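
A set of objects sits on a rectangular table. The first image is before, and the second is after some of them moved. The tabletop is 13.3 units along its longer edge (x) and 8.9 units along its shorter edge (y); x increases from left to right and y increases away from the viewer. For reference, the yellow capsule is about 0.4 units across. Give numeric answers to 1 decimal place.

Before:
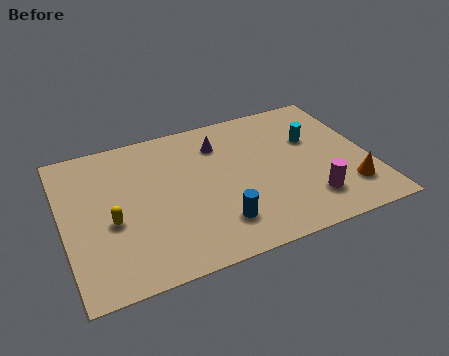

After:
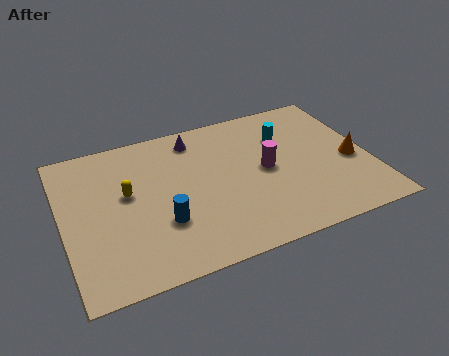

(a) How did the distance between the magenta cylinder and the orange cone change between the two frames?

+2.1

They were about 1.7 units apart before and 3.8 after — 2.1 units further apart.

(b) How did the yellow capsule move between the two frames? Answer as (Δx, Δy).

(0.8, 1.4)

From the two frames, the yellow capsule sits at roughly (2.0, 3.7) before and (2.8, 5.1) after.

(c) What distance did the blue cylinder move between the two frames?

2.5

From (6.4, 2.0) to (4.1, 2.9), the blue cylinder covered √(2.3² + 0.9²) ≈ 2.5 units.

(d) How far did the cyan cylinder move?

1.3

The cyan cylinder moved from about (11.0, 5.7) to (9.9, 6.3), a distance of √(1.1² + 0.6²) ≈ 1.3.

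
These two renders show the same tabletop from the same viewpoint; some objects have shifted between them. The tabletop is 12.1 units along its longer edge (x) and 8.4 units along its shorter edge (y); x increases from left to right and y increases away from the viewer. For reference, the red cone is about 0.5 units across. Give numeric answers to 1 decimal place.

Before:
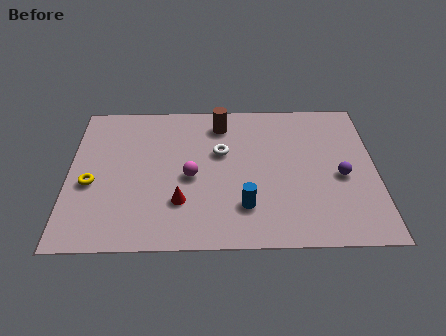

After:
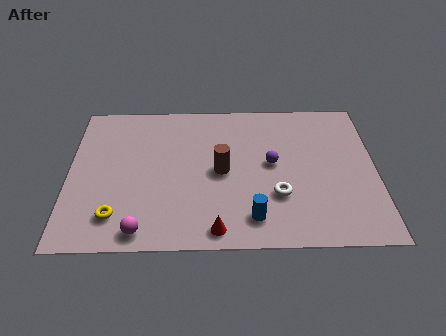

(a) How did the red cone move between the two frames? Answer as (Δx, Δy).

(1.4, -1.5)

The red cone was at about (4.4, 2.4) and moved to about (5.8, 0.9).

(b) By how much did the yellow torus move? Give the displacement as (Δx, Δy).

(1.0, -1.8)

From the two frames, the yellow torus sits at roughly (0.9, 3.5) before and (1.9, 1.7) after.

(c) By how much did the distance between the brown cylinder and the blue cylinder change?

-2.0

They were about 4.9 units apart before and 2.9 after — 2.0 units closer together.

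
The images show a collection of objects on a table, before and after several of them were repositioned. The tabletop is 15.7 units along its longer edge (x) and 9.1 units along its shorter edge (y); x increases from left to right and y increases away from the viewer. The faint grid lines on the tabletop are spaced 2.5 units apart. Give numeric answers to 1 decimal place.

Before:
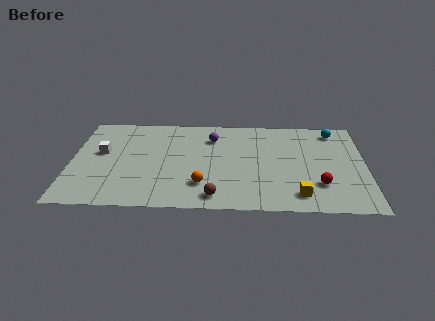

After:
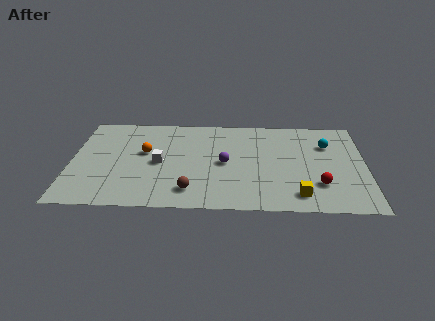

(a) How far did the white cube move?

3.2

From (1.6, 5.2) to (4.7, 4.3), the white cube covered √(3.1² + 0.9²) ≈ 3.2 units.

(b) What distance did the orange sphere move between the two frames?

4.3

The orange sphere moved from about (7.0, 2.3) to (3.9, 5.3), a distance of √(3.1² + 3.0²) ≈ 4.3.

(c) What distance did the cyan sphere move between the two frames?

1.5

From (14.1, 7.8) to (13.7, 6.4), the cyan sphere covered √(0.4² + 1.4²) ≈ 1.5 units.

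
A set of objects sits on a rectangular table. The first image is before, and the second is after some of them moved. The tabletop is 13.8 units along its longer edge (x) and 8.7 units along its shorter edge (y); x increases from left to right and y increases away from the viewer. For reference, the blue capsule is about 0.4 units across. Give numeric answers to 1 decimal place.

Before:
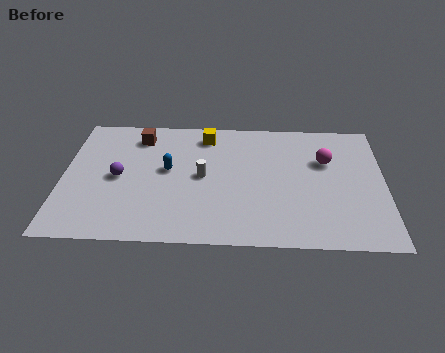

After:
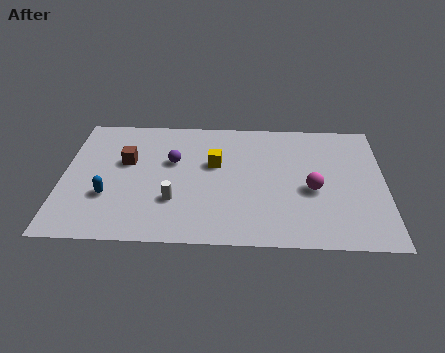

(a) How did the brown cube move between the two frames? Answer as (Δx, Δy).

(-0.5, -1.8)

From the two frames, the brown cube sits at roughly (3.2, 7.1) before and (2.7, 5.3) after.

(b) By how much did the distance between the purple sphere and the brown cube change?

-1.0

The distance was about 3.0 in the first image and 2.0 in the second, so they moved 1.0 units closer together.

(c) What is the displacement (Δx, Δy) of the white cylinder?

(-1.2, -1.7)

The white cylinder was at about (6.0, 4.4) and moved to about (4.8, 2.7).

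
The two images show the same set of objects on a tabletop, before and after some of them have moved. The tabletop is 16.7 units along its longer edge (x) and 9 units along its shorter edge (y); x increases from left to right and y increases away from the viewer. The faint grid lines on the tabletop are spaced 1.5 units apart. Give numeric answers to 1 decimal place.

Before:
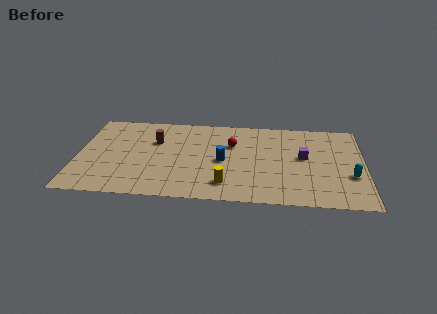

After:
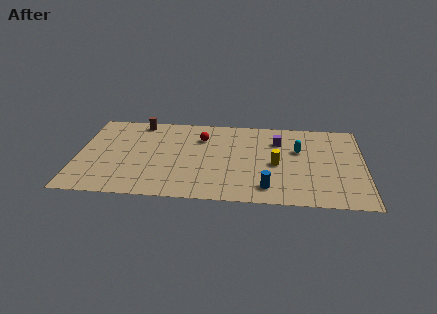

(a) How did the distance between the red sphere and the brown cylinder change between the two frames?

-0.5

They were about 4.5 units apart before and 4.0 after — 0.5 units closer together.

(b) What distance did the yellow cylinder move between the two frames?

3.7

The yellow cylinder moved from about (8.7, 1.8) to (11.6, 4.1), a distance of √(2.9² + 2.3²) ≈ 3.7.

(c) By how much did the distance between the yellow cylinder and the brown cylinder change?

+3.1

They were about 5.9 units apart before and 9.0 after — 3.1 units further apart.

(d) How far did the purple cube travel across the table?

2.2

The purple cube was near (13.2, 5.0) before and (11.7, 6.6) after, so it travelled √(1.5² + 1.6²) ≈ 2.2 units.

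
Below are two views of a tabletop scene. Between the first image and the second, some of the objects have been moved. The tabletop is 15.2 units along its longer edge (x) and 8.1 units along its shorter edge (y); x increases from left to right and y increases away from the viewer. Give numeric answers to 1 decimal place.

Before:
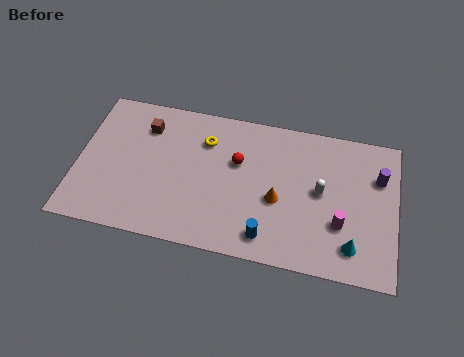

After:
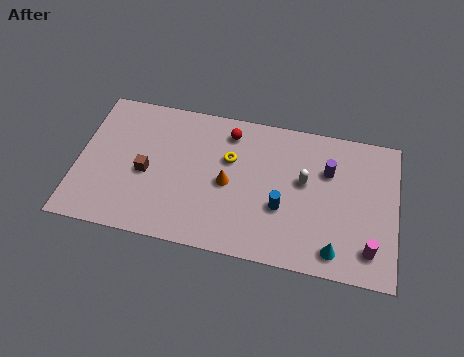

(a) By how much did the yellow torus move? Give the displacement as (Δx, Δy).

(1.2, -0.8)

The yellow torus was at about (6.0, 6.0) and moved to about (7.2, 5.2).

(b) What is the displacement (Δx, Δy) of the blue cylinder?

(0.6, 1.7)

The blue cylinder started near (9.2, 1.3) and ended near (9.8, 3.0).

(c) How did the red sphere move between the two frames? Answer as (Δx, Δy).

(-0.5, 1.6)

The red sphere started near (7.6, 5.1) and ended near (7.1, 6.7).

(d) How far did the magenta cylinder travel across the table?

1.8

The magenta cylinder was near (12.6, 2.7) before and (14.0, 1.6) after, so it travelled √(1.4² + 1.1²) ≈ 1.8 units.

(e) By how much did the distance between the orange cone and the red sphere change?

+0.3

The distance was about 2.6 in the first image and 2.9 in the second, so they moved 0.3 units further apart.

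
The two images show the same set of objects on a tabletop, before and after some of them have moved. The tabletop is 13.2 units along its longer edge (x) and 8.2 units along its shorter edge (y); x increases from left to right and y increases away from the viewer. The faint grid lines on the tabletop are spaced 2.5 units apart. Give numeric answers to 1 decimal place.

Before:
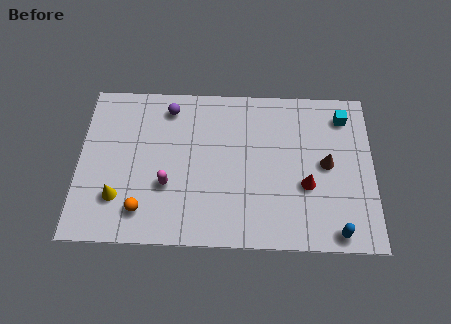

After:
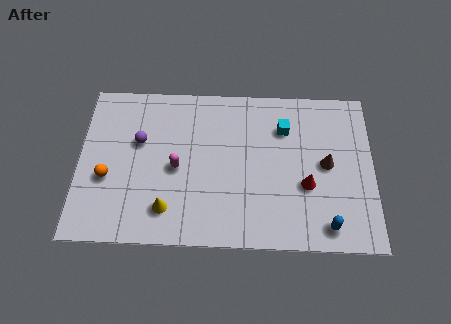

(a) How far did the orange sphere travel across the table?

2.3

The orange sphere was near (2.9, 1.6) before and (1.3, 3.2) after, so it travelled √(1.6² + 1.6²) ≈ 2.3 units.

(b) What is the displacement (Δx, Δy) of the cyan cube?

(-2.7, -0.7)

The cyan cube started near (11.9, 6.7) and ended near (9.2, 6.0).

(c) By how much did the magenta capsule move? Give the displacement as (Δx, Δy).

(0.4, 0.9)

The magenta capsule was at about (4.0, 2.9) and moved to about (4.4, 3.8).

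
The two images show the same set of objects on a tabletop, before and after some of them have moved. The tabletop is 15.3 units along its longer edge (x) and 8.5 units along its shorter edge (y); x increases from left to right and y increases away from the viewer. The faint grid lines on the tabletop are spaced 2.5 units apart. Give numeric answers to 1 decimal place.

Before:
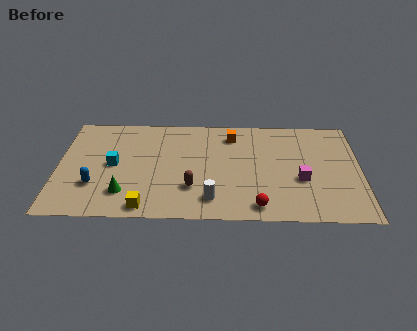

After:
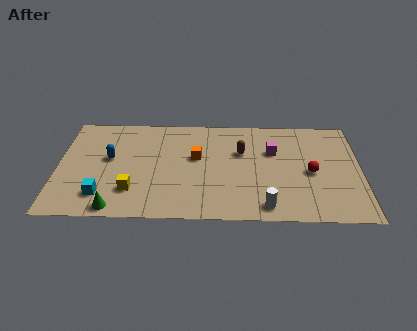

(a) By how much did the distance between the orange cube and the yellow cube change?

-3.1

They were about 7.4 units apart before and 4.3 after — 3.1 units closer together.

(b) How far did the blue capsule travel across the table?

2.3

From (1.9, 2.6) to (2.6, 4.8), the blue capsule covered √(0.7² + 2.2²) ≈ 2.3 units.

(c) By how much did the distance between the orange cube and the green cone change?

-1.5

Before: roughly 7.3 units apart; after: 5.8. That's 1.5 units closer together.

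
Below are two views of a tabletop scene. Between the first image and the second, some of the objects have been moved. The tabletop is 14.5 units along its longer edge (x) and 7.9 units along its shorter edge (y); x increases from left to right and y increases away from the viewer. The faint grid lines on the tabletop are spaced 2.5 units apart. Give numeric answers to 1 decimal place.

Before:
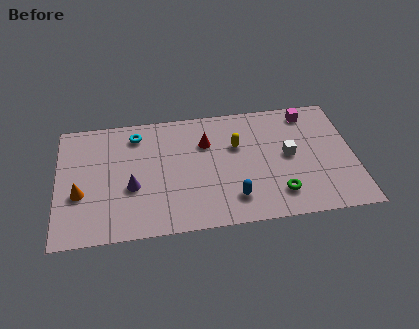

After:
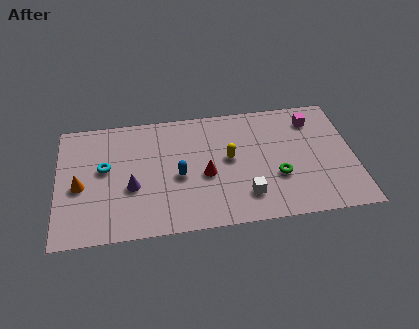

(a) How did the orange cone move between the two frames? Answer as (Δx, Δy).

(0.0, 0.5)

The orange cone was at about (1.1, 3.0) and moved to about (1.1, 3.5).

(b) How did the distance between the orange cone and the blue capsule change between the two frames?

-2.7

The distance was about 7.5 in the first image and 4.8 in the second, so they moved 2.7 units closer together.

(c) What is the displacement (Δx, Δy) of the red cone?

(-0.1, -2.1)

The red cone started near (7.3, 5.5) and ended near (7.2, 3.4).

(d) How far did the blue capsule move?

3.2

The blue capsule moved from about (8.5, 1.7) to (5.9, 3.5), a distance of √(2.6² + 1.8²) ≈ 3.2.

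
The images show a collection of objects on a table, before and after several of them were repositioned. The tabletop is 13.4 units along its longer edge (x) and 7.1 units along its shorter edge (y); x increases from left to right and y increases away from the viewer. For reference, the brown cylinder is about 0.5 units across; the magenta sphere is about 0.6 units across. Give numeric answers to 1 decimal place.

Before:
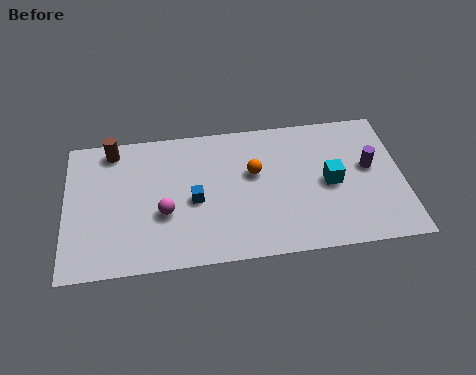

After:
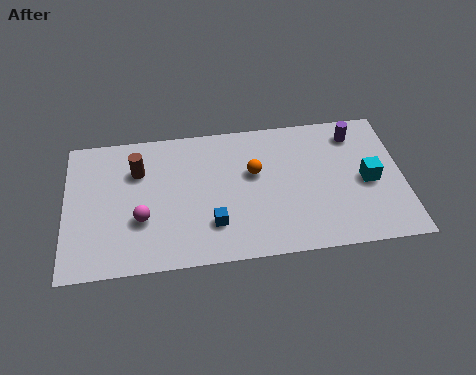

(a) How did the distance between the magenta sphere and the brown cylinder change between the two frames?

-1.5

Before: roughly 4.0 units apart; after: 2.5. That's 1.5 units closer together.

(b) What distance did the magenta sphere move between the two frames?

0.9

The magenta sphere moved from about (3.9, 2.7) to (3.0, 2.5), a distance of √(0.9² + 0.2²) ≈ 0.9.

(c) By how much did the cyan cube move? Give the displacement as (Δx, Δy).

(1.5, -0.1)

The cyan cube started near (10.5, 3.4) and ended near (12.0, 3.3).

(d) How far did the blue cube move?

1.5

The blue cube moved from about (5.1, 3.2) to (5.8, 1.9), a distance of √(0.7² + 1.3²) ≈ 1.5.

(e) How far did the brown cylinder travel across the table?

1.6

The brown cylinder moved from about (1.9, 6.2) to (2.9, 5.0), a distance of √(1.0² + 1.2²) ≈ 1.6.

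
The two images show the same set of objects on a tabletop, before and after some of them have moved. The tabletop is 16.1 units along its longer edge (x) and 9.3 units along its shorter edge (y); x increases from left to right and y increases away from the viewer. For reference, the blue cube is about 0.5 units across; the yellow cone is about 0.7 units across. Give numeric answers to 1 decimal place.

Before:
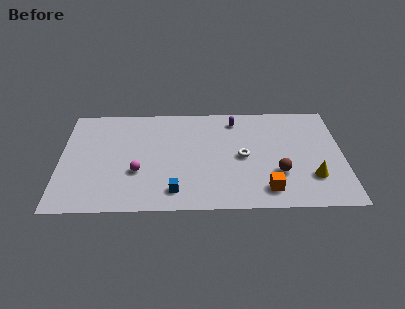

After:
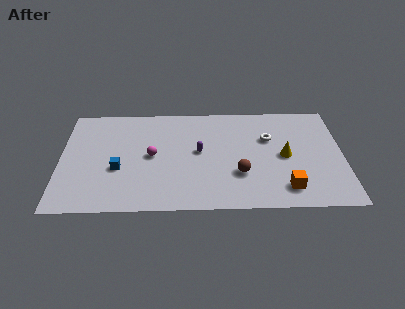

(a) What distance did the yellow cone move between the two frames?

2.4

The yellow cone was near (14.3, 2.6) before and (12.8, 4.5) after, so it travelled √(1.5² + 1.9²) ≈ 2.4 units.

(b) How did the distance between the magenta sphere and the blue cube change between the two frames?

-0.5

Before: roughly 2.7 units apart; after: 2.2. That's 0.5 units closer together.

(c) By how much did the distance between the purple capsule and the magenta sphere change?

-4.5

Before: roughly 7.2 units apart; after: 2.7. That's 4.5 units closer together.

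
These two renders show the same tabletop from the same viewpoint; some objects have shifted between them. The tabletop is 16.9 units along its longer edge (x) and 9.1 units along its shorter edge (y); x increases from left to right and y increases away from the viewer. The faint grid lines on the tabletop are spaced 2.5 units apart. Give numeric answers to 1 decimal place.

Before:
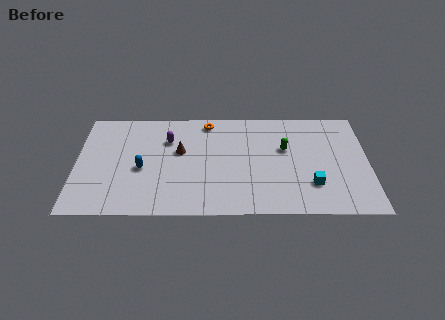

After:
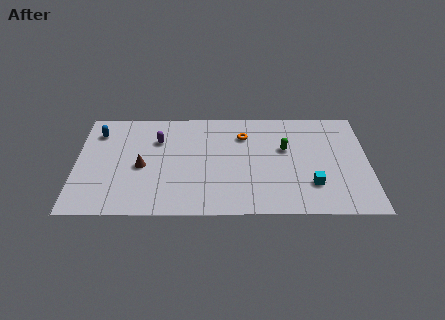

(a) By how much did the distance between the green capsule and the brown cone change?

+2.3

They were about 6.1 units apart before and 8.4 after — 2.3 units further apart.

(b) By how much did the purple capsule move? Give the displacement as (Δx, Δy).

(-0.6, 0.0)

The purple capsule started near (5.3, 6.4) and ended near (4.7, 6.4).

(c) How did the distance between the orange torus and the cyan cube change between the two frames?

-2.3

Before: roughly 8.1 units apart; after: 5.8. That's 2.3 units closer together.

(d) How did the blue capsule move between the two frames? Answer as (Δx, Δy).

(-2.6, 3.2)

The blue capsule was at about (3.8, 3.9) and moved to about (1.2, 7.1).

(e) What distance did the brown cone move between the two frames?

2.6

The brown cone was near (6.0, 5.4) before and (3.8, 4.1) after, so it travelled √(2.2² + 1.3²) ≈ 2.6 units.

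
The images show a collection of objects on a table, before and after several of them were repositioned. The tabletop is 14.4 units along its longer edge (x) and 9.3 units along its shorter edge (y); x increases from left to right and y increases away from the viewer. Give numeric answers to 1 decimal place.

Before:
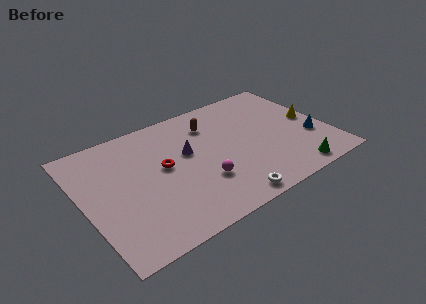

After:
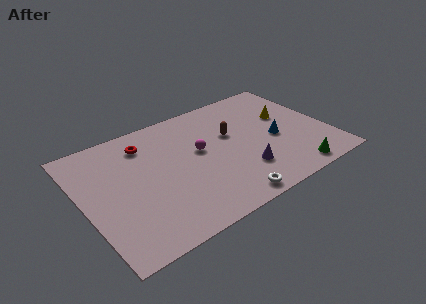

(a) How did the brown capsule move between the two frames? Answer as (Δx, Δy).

(1.0, -1.4)

The brown capsule was at about (7.9, 7.1) and moved to about (8.9, 5.7).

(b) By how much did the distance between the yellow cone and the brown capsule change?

-2.8

They were about 6.2 units apart before and 3.4 after — 2.8 units closer together.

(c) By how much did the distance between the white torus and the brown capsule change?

-1.3

The distance was about 6.2 in the first image and 4.9 in the second, so they moved 1.3 units closer together.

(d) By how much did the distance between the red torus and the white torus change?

+2.3

The distance was about 5.2 in the first image and 7.5 in the second, so they moved 2.3 units further apart.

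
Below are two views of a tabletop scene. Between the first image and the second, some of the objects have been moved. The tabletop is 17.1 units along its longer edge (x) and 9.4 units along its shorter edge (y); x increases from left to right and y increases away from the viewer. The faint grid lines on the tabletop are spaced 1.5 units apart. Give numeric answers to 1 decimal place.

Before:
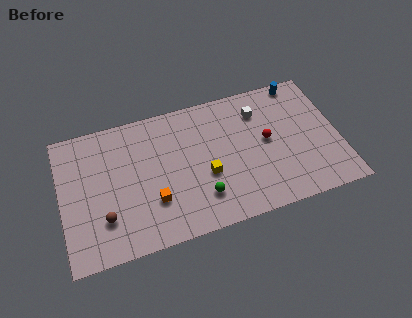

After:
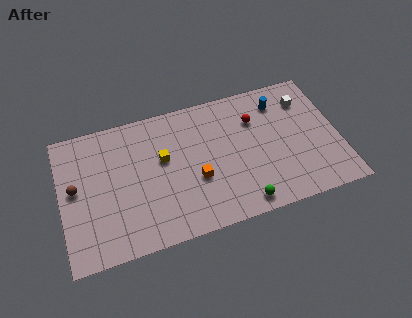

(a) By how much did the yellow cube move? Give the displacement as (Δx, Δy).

(-2.5, 1.9)

The yellow cube started near (8.8, 3.7) and ended near (6.3, 5.6).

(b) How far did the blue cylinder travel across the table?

1.8

From (15.1, 8.6) to (13.7, 7.5), the blue cylinder covered √(1.4² + 1.1²) ≈ 1.8 units.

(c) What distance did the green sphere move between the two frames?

2.7

From (8.4, 2.3) to (10.8, 1.1), the green sphere covered √(2.4² + 1.2²) ≈ 2.7 units.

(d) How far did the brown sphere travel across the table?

3.0

From (2.5, 2.6) to (0.9, 5.1), the brown sphere covered √(1.6² + 2.5²) ≈ 3.0 units.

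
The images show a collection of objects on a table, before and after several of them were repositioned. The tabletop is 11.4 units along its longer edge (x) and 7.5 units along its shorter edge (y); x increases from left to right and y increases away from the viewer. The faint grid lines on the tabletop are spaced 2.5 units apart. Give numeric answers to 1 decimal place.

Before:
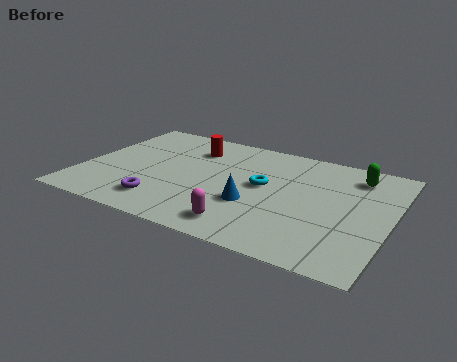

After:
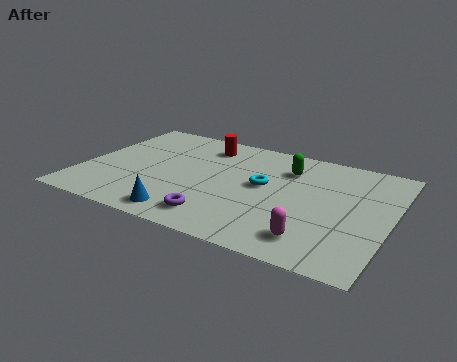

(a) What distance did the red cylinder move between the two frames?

0.6

The red cylinder moved from about (3.8, 5.7) to (4.2, 6.1), a distance of √(0.4² + 0.4²) ≈ 0.6.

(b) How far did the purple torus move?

2.1

The purple torus moved from about (3.3, 1.5) to (5.4, 1.3), a distance of √(2.1² + 0.2²) ≈ 2.1.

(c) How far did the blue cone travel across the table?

2.9

The blue cone moved from about (6.5, 2.7) to (4.2, 1.0), a distance of √(2.3² + 1.7²) ≈ 2.9.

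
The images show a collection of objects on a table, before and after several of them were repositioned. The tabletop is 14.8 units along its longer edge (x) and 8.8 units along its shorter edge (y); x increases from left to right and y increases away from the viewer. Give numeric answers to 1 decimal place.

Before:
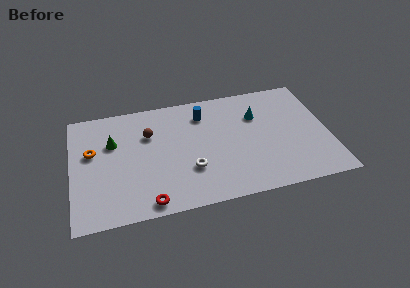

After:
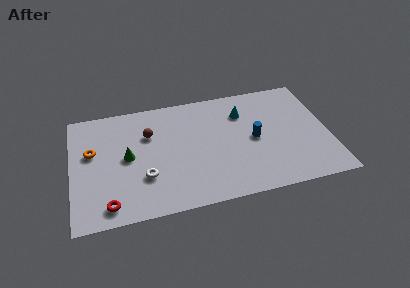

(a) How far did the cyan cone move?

0.9

The cyan cone moved from about (10.8, 6.1) to (10.0, 6.5), a distance of √(0.8² + 0.4²) ≈ 0.9.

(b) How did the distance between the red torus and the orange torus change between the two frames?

-1.1

They were about 5.3 units apart before and 4.2 after — 1.1 units closer together.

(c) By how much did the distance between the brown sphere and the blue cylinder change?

+2.9

The distance was about 3.3 in the first image and 6.2 in the second, so they moved 2.9 units further apart.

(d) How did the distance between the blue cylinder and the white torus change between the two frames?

+2.4

Before: roughly 4.2 units apart; after: 6.6. That's 2.4 units further apart.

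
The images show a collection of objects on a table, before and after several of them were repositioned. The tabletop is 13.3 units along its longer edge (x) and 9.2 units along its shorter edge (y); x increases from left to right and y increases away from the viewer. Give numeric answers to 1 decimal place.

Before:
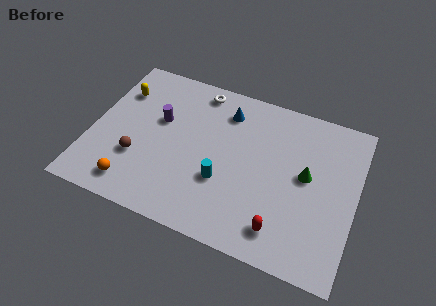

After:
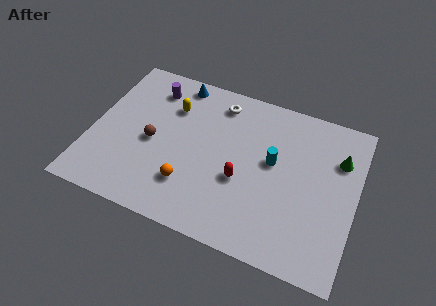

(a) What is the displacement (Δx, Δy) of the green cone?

(1.5, 1.5)

The green cone started near (10.8, 5.0) and ended near (12.3, 6.5).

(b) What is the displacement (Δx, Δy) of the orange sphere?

(2.7, 1.0)

The orange sphere started near (2.5, 1.4) and ended near (5.2, 2.4).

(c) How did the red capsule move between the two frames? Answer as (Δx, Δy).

(-2.2, 2.0)

The red capsule started near (9.9, 1.6) and ended near (7.7, 3.6).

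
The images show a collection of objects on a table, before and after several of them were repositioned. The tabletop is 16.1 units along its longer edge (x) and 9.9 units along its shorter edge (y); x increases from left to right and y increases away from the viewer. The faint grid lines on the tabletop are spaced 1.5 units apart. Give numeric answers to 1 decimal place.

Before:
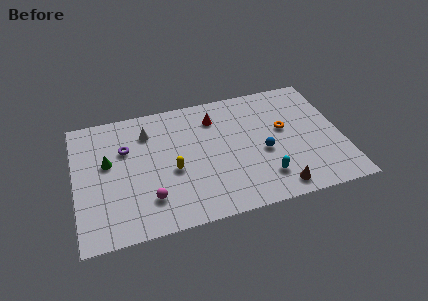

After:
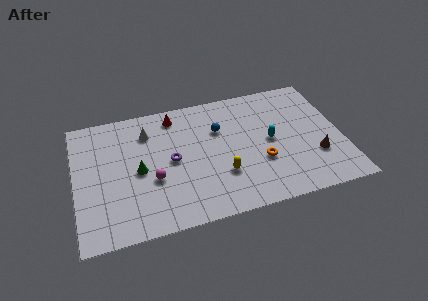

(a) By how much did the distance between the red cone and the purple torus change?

-2.1

The distance was about 5.6 in the first image and 3.5 in the second, so they moved 2.1 units closer together.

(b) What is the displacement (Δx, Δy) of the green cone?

(1.8, -1.1)

From the two frames, the green cone sits at roughly (2.0, 5.8) before and (3.8, 4.7) after.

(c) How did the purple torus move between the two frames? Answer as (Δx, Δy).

(2.7, -1.6)

The purple torus started near (3.1, 6.6) and ended near (5.8, 5.0).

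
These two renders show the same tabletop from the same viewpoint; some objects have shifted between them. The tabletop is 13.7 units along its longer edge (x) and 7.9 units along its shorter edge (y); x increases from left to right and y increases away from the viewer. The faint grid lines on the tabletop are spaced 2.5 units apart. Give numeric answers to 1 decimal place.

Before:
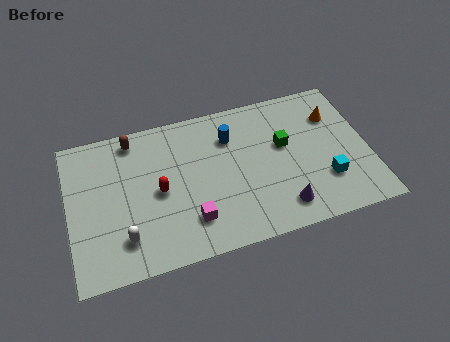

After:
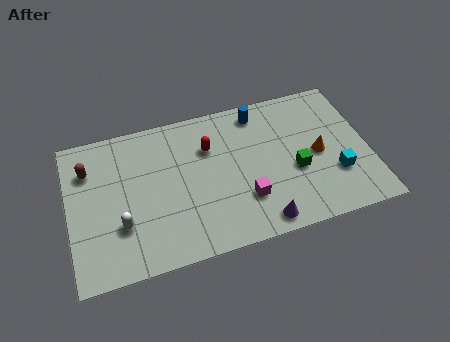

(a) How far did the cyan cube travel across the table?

0.5

The cyan cube moved from about (11.6, 2.3) to (12.1, 2.5), a distance of √(0.5² + 0.2²) ≈ 0.5.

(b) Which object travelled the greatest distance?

the red capsule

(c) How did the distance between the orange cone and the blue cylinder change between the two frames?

-0.9

The distance was about 4.8 in the first image and 3.9 in the second, so they moved 0.9 units closer together.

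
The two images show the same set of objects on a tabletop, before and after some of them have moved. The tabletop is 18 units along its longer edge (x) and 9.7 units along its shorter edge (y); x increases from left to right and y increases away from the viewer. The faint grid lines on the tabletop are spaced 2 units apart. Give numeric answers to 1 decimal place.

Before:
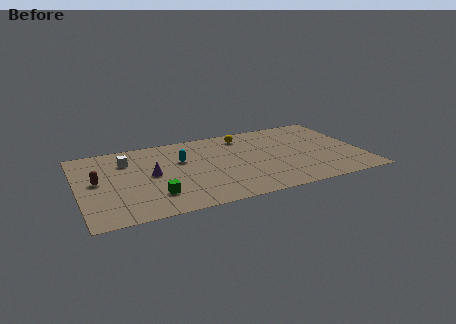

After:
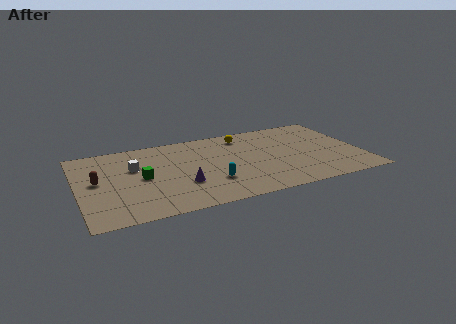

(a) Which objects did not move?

the brown capsule and the yellow sphere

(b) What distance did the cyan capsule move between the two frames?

3.7

The cyan capsule moved from about (6.6, 6.2) to (8.2, 2.9), a distance of √(1.6² + 3.3²) ≈ 3.7.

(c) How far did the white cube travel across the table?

1.1

From (3.2, 7.2) to (3.6, 6.2), the white cube covered √(0.4² + 1.0²) ≈ 1.1 units.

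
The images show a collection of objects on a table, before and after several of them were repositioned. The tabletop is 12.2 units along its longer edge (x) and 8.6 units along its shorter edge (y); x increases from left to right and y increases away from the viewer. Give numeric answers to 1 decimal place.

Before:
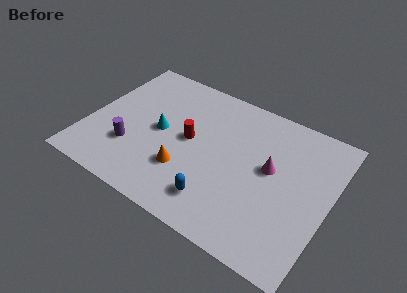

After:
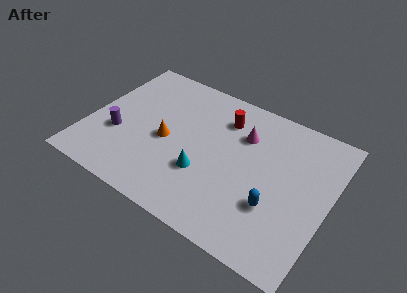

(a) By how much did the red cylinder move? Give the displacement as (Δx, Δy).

(1.4, 2.1)

The red cylinder was at about (5.1, 4.5) and moved to about (6.5, 6.6).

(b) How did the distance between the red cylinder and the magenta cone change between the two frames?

-2.9

The distance was about 4.1 in the first image and 1.2 in the second, so they moved 2.9 units closer together.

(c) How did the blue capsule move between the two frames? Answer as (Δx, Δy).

(2.7, 1.1)

From the two frames, the blue capsule sits at roughly (7.0, 1.7) before and (9.7, 2.8) after.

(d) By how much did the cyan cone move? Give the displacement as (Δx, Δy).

(2.5, -1.4)

The cyan cone started near (3.6, 4.3) and ended near (6.1, 2.9).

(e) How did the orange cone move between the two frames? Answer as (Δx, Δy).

(-1.2, 1.3)

The orange cone started near (5.2, 2.6) and ended near (4.0, 3.9).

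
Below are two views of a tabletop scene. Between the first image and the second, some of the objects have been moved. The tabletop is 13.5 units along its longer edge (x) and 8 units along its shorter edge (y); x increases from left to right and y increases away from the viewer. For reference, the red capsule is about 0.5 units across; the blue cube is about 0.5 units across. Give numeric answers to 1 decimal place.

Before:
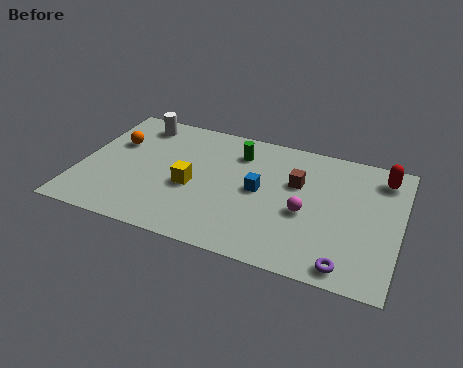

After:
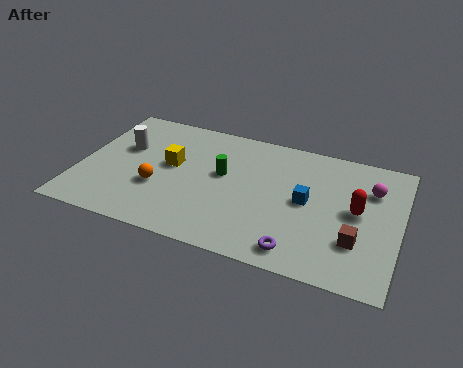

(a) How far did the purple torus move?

2.0

From (11.5, 0.9) to (9.5, 1.1), the purple torus covered √(2.0² + 0.2²) ≈ 2.0 units.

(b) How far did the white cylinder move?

1.8

The white cylinder was near (2.1, 6.8) before and (1.7, 5.0) after, so it travelled √(0.4² + 1.8²) ≈ 1.8 units.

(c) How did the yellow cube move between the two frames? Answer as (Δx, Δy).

(-1.0, 1.1)

From the two frames, the yellow cube sits at roughly (4.8, 3.4) before and (3.8, 4.5) after.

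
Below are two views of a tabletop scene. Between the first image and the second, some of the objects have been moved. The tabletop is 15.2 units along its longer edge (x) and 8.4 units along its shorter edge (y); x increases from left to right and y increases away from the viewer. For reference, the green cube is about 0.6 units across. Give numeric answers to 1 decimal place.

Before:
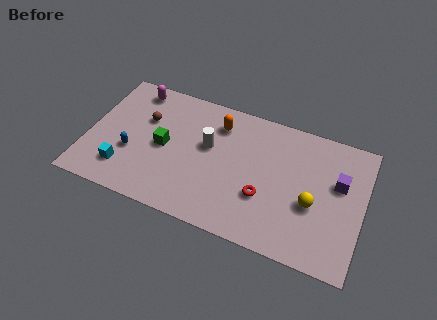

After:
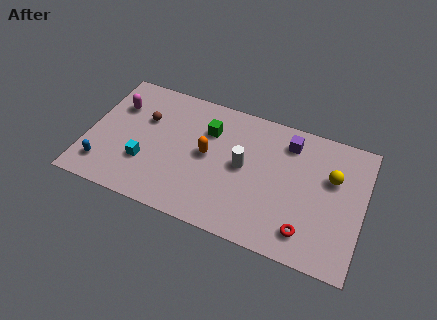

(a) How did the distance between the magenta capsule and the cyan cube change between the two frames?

-1.7

The distance was about 5.4 in the first image and 3.7 in the second, so they moved 1.7 units closer together.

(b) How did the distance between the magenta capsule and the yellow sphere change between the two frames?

+1.0

The distance was about 11.0 in the first image and 12.0 in the second, so they moved 1.0 units further apart.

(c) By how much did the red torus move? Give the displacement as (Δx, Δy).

(2.4, -1.3)

The red torus started near (9.9, 2.9) and ended near (12.3, 1.6).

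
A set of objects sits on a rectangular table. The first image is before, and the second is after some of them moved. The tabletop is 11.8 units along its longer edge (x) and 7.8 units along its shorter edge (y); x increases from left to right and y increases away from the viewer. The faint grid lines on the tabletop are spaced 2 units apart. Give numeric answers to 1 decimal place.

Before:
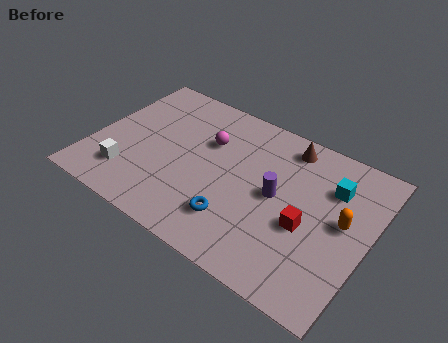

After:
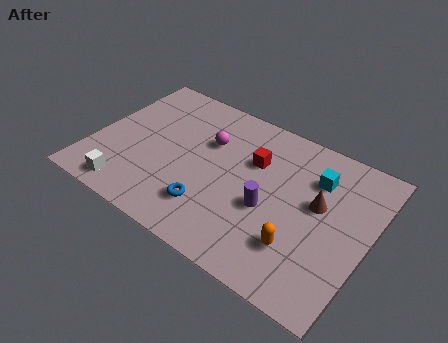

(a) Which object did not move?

the magenta sphere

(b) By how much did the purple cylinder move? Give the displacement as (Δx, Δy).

(-0.2, -0.8)

From the two frames, the purple cylinder sits at roughly (7.9, 4.0) before and (7.7, 3.2) after.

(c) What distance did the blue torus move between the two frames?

1.1

The blue torus moved from about (6.5, 1.9) to (5.4, 1.9), a distance of √(1.1² + 0.0²) ≈ 1.1.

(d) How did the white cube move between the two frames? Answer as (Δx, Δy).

(0.2, -0.8)

The white cube was at about (1.8, 1.8) and moved to about (2.0, 1.0).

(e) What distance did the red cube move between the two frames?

3.3

The red cube was near (9.3, 3.2) before and (6.7, 5.2) after, so it travelled √(2.6² + 2.0²) ≈ 3.3 units.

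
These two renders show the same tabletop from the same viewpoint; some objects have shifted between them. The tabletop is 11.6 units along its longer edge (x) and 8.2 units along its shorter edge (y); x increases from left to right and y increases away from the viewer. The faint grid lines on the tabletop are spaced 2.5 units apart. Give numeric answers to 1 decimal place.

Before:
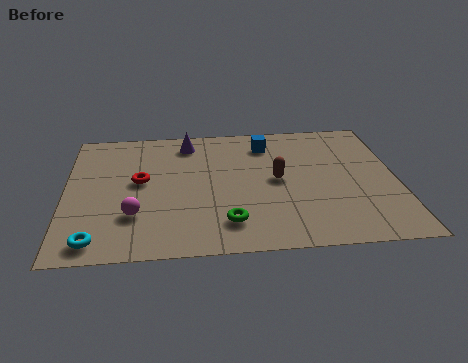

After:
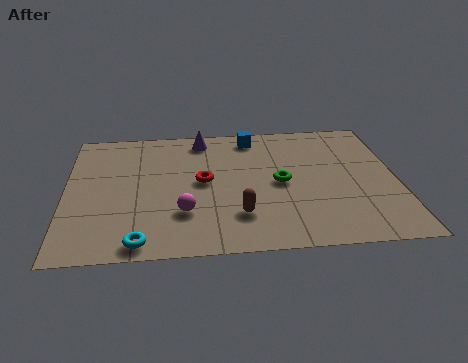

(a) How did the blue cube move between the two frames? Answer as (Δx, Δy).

(-0.5, 0.5)

From the two frames, the blue cube sits at roughly (7.1, 6.6) before and (6.6, 7.1) after.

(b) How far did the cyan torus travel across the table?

1.5

From (1.1, 1.0) to (2.6, 0.8), the cyan torus covered √(1.5² + 0.2²) ≈ 1.5 units.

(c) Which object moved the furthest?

the green torus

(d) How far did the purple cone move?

0.5

The purple cone was near (4.3, 6.9) before and (4.8, 7.1) after, so it travelled √(0.5² + 0.2²) ≈ 0.5 units.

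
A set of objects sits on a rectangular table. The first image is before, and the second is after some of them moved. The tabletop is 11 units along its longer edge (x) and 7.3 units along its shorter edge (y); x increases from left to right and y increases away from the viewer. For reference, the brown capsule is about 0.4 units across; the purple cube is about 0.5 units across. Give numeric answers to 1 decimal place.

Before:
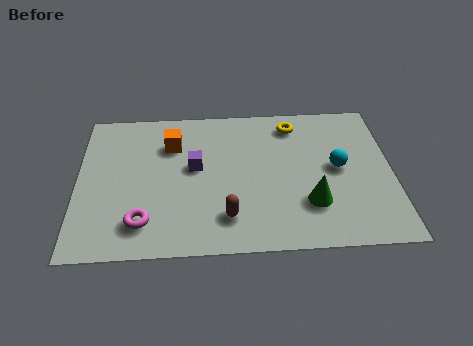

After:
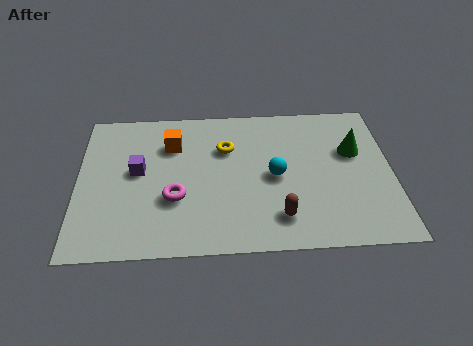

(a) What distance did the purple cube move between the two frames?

2.0

The purple cube moved from about (4.1, 4.1) to (2.1, 4.0), a distance of √(2.0² + 0.1²) ≈ 2.0.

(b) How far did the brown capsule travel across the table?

1.8

From (5.2, 1.6) to (7.0, 1.5), the brown capsule covered √(1.8² + 0.1²) ≈ 1.8 units.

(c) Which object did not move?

the orange cube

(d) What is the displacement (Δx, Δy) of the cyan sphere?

(-2.2, -0.3)

The cyan sphere started near (9.1, 3.8) and ended near (6.9, 3.5).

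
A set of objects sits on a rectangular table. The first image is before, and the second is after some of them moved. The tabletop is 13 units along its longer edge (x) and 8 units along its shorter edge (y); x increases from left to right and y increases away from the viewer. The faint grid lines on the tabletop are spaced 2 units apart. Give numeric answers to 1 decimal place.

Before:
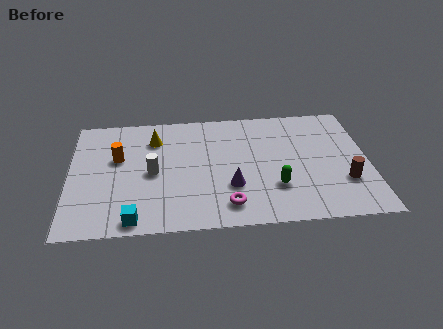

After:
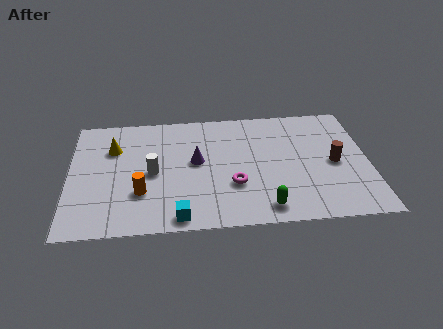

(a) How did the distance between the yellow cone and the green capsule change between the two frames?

+1.5

They were about 6.4 units apart before and 7.9 after — 1.5 units further apart.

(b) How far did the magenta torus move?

1.3

From (6.8, 1.4) to (7.1, 2.7), the magenta torus covered √(0.3² + 1.3²) ≈ 1.3 units.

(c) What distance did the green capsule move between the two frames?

1.4

The green capsule moved from about (8.9, 2.4) to (8.4, 1.1), a distance of √(0.5² + 1.3²) ≈ 1.4.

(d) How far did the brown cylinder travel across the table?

1.4

The brown cylinder moved from about (11.9, 2.5) to (11.5, 3.8), a distance of √(0.4² + 1.3²) ≈ 1.4.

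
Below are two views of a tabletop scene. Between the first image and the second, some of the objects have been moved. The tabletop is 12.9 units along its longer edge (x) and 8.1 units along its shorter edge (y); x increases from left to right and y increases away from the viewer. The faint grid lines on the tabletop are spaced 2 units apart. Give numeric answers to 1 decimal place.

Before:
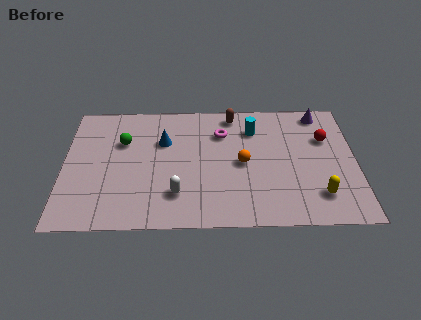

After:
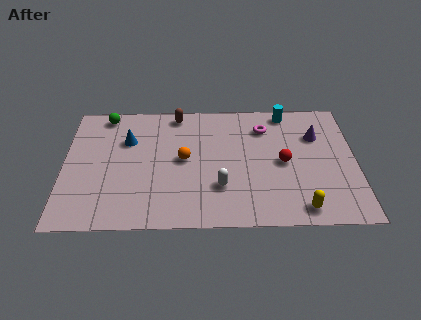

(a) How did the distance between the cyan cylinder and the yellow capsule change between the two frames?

+1.1

They were about 5.1 units apart before and 6.2 after — 1.1 units further apart.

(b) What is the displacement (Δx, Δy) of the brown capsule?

(-2.5, 0.1)

The brown capsule started near (7.5, 7.1) and ended near (5.0, 7.2).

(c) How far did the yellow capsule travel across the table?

1.1

The yellow capsule moved from about (11.2, 1.8) to (10.4, 1.0), a distance of √(0.8² + 0.8²) ≈ 1.1.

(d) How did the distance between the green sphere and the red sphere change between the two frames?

-0.4

Before: roughly 9.0 units apart; after: 8.6. That's 0.4 units closer together.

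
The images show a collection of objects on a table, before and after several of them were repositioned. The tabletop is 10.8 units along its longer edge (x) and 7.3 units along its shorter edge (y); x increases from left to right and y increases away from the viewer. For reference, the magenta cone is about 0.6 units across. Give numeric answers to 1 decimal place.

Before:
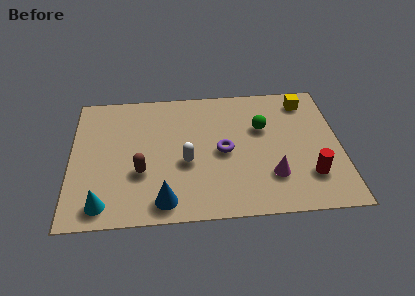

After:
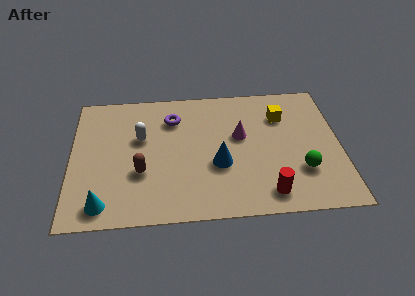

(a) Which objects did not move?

the brown capsule and the cyan cone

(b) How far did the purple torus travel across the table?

2.8

The purple torus was near (6.1, 3.5) before and (4.1, 5.5) after, so it travelled √(2.0² + 2.0²) ≈ 2.8 units.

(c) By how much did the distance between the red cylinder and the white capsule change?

+1.0

They were about 5.0 units apart before and 6.0 after — 1.0 units further apart.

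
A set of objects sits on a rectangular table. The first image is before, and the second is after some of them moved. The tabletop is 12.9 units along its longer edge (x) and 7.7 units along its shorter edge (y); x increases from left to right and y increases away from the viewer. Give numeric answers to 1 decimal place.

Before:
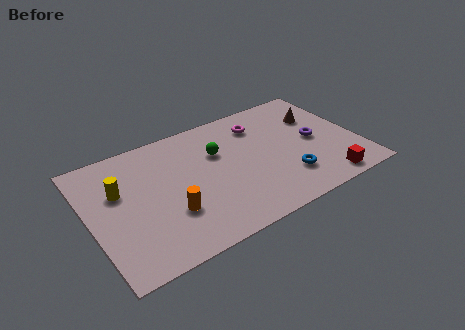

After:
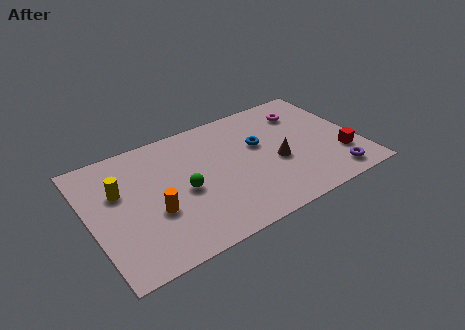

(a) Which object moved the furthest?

the brown cone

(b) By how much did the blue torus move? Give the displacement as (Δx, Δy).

(-0.9, 2.7)

The blue torus was at about (9.2, 2.0) and moved to about (8.3, 4.7).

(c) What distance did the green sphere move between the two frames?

2.5

The green sphere was near (6.3, 5.1) before and (4.4, 3.5) after, so it travelled √(1.9² + 1.6²) ≈ 2.5 units.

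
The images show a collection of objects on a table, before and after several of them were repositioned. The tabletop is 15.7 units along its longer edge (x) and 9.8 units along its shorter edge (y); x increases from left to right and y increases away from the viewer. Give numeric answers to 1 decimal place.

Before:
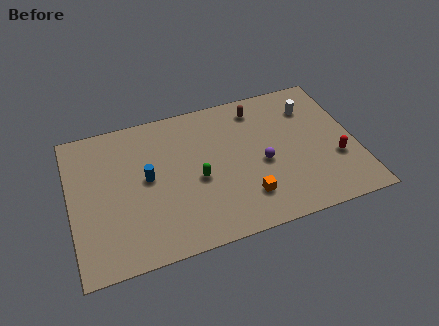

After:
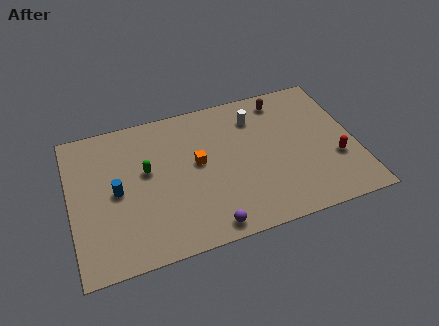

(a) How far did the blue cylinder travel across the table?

1.7

From (4.2, 5.2) to (2.5, 4.8), the blue cylinder covered √(1.7² + 0.4²) ≈ 1.7 units.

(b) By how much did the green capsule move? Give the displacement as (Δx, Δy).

(-2.7, 1.4)

The green capsule started near (6.9, 4.3) and ended near (4.2, 5.7).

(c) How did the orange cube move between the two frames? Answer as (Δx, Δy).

(-2.4, 3.1)

From the two frames, the orange cube sits at roughly (9.4, 2.3) before and (7.0, 5.4) after.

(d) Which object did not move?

the red capsule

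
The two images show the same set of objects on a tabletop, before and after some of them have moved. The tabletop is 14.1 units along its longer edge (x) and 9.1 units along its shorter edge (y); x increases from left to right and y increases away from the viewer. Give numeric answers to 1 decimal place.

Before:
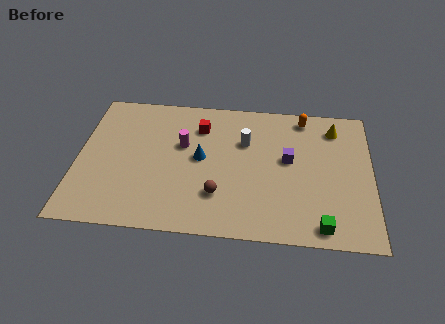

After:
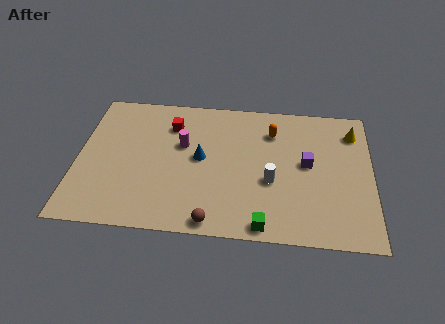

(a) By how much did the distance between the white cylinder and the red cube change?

+3.6

They were about 2.3 units apart before and 5.9 after — 3.6 units further apart.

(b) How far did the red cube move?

1.4

From (5.8, 6.9) to (4.4, 6.9), the red cube covered √(1.4² + 0.0²) ≈ 1.4 units.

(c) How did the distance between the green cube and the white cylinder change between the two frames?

-3.5

Before: roughly 6.3 units apart; after: 2.8. That's 3.5 units closer together.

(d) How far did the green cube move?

2.7

From (11.7, 1.0) to (9.0, 0.8), the green cube covered √(2.7² + 0.2²) ≈ 2.7 units.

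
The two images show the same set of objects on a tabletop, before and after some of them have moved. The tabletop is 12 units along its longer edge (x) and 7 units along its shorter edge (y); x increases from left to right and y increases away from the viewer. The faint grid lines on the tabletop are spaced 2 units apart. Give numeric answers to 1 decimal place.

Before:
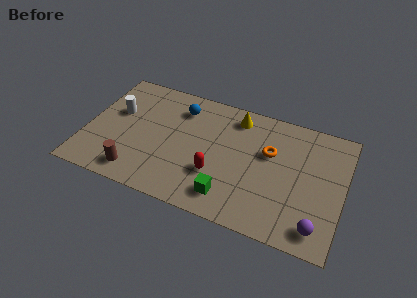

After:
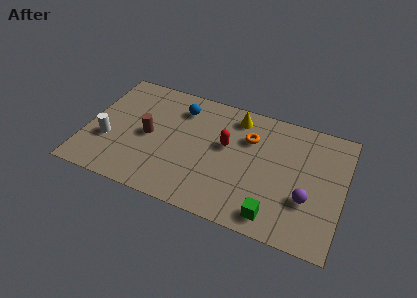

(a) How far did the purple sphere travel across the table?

1.4

The purple sphere moved from about (11.0, 1.1) to (10.4, 2.4), a distance of √(0.6² + 1.3²) ≈ 1.4.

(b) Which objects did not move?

the yellow cone and the blue sphere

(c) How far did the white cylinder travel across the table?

1.8

The white cylinder moved from about (1.3, 4.3) to (1.1, 2.5), a distance of √(0.2² + 1.8²) ≈ 1.8.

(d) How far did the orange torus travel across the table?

1.1

The orange torus moved from about (8.5, 4.4) to (7.5, 4.9), a distance of √(1.0² + 0.5²) ≈ 1.1.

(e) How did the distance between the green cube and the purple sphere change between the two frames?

-2.1

They were about 4.1 units apart before and 2.0 after — 2.1 units closer together.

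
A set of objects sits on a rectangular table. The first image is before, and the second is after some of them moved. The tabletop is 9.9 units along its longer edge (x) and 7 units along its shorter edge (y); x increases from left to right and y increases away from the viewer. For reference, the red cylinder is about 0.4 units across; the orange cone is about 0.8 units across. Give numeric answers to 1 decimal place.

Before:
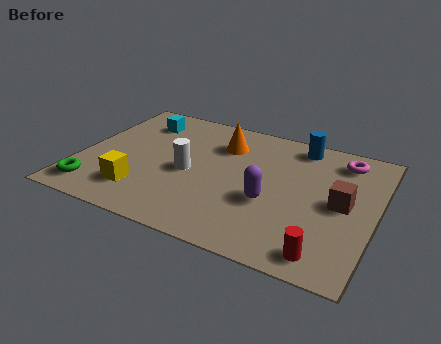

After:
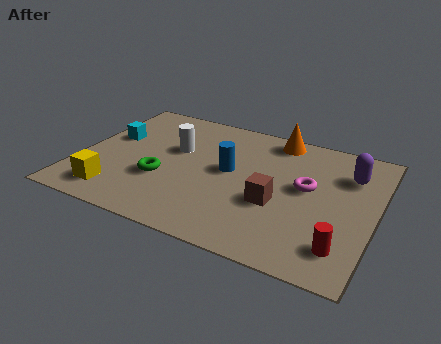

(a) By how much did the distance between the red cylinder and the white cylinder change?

+1.3

The distance was about 5.3 in the first image and 6.6 in the second, so they moved 1.3 units further apart.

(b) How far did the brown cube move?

2.2

From (8.8, 3.5) to (6.7, 2.7), the brown cube covered √(2.1² + 0.8²) ≈ 2.2 units.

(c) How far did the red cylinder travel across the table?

0.7

From (8.5, 0.9) to (9.0, 1.4), the red cylinder covered √(0.5² + 0.5²) ≈ 0.7 units.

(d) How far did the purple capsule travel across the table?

3.4

The purple capsule was near (6.5, 2.7) before and (8.9, 5.1) after, so it travelled √(2.4² + 2.4²) ≈ 3.4 units.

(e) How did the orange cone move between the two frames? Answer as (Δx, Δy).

(1.7, 1.0)

The orange cone was at about (4.6, 5.2) and moved to about (6.3, 6.2).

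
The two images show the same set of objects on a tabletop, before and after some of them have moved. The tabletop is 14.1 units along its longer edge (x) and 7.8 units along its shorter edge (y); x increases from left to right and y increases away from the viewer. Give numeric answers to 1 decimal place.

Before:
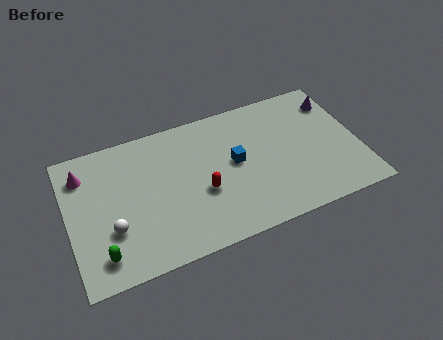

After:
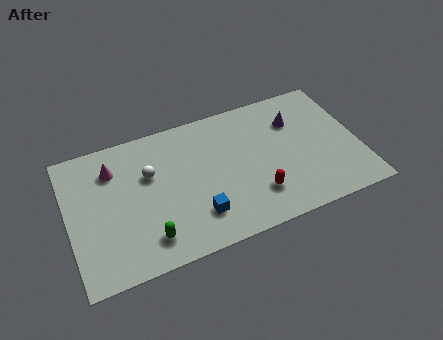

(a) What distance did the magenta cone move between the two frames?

1.4

The magenta cone was near (0.9, 6.1) before and (2.3, 5.9) after, so it travelled √(1.4² + 0.2²) ≈ 1.4 units.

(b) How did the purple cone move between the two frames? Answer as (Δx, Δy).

(-2.1, -0.5)

The purple cone was at about (13.3, 6.1) and moved to about (11.2, 5.6).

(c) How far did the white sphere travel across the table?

3.1

The white sphere was near (2.0, 2.6) before and (4.0, 5.0) after, so it travelled √(2.0² + 2.4²) ≈ 3.1 units.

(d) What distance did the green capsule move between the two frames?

2.2

From (1.4, 1.4) to (3.6, 1.5), the green capsule covered √(2.2² + 0.1²) ≈ 2.2 units.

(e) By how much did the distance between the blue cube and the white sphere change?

-2.6

The distance was about 6.3 in the first image and 3.7 in the second, so they moved 2.6 units closer together.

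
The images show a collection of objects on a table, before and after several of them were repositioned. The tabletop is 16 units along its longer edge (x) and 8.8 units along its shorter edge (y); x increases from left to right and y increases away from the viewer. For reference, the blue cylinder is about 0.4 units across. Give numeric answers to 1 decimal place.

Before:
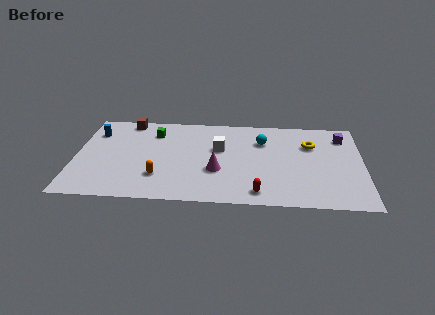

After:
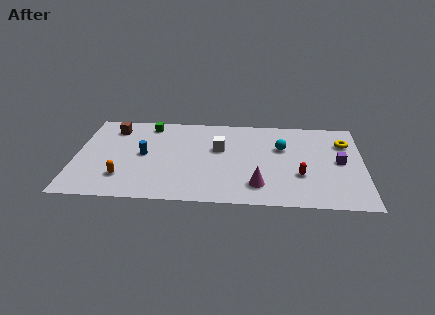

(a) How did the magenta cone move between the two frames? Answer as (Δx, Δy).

(2.3, -1.3)

The magenta cone started near (7.9, 3.2) and ended near (10.2, 1.9).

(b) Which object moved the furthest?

the blue cylinder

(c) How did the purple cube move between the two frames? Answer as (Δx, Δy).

(-0.2, -2.5)

The purple cube started near (14.9, 7.0) and ended near (14.7, 4.5).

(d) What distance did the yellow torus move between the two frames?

1.9

The yellow torus was near (13.1, 6.1) before and (15.0, 6.4) after, so it travelled √(1.9² + 0.3²) ≈ 1.9 units.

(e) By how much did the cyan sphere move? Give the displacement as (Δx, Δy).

(1.1, -0.6)

From the two frames, the cyan sphere sits at roughly (10.4, 6.3) before and (11.5, 5.7) after.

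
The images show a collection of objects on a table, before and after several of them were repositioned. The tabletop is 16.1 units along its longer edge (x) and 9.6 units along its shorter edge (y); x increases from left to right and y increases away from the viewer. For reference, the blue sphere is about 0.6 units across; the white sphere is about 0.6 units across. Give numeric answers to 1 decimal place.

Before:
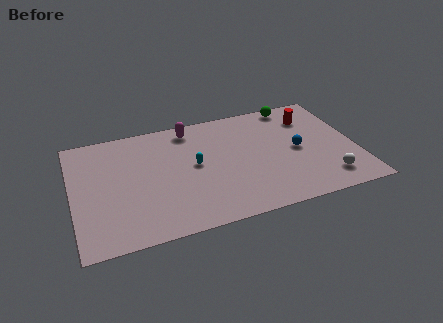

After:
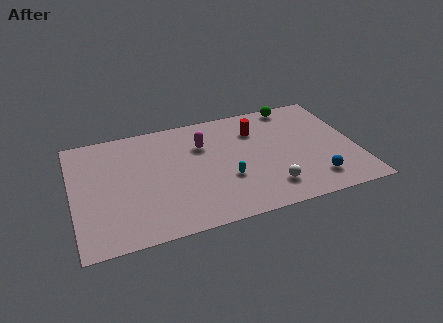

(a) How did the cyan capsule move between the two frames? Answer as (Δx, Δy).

(1.7, -1.7)

The cyan capsule was at about (6.9, 5.1) and moved to about (8.6, 3.4).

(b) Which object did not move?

the green sphere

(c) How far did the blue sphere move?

2.9

The blue sphere moved from about (12.8, 4.7) to (13.5, 1.9), a distance of √(0.7² + 2.8²) ≈ 2.9.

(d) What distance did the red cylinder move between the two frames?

3.2

From (13.8, 7.3) to (10.6, 7.1), the red cylinder covered √(3.2² + 0.2²) ≈ 3.2 units.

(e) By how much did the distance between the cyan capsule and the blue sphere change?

-0.8

They were about 5.9 units apart before and 5.1 after — 0.8 units closer together.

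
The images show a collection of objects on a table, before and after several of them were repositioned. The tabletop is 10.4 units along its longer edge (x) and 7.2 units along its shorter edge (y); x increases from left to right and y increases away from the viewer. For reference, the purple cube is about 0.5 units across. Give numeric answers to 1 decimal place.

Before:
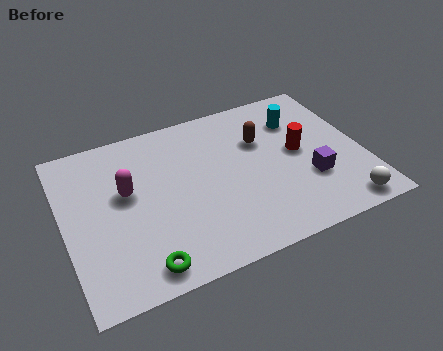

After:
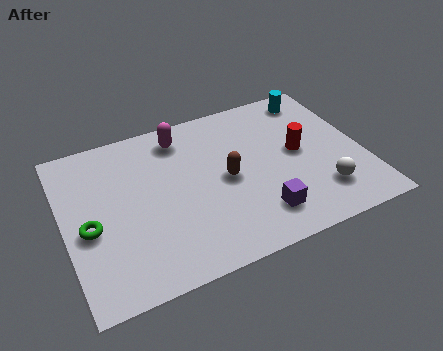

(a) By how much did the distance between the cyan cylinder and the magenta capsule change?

-1.5

They were about 6.3 units apart before and 4.8 after — 1.5 units closer together.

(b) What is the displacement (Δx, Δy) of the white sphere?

(-0.6, 0.9)

From the two frames, the white sphere sits at roughly (9.3, 0.8) before and (8.7, 1.7) after.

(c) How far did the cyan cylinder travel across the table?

1.1

From (8.4, 5.3) to (9.1, 6.2), the cyan cylinder covered √(0.7² + 0.9²) ≈ 1.1 units.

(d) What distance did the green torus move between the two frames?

2.7

The green torus moved from about (2.4, 0.9) to (0.8, 3.1), a distance of √(1.6² + 2.2²) ≈ 2.7.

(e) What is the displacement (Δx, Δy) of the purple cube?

(-1.9, -0.9)

The purple cube started near (8.4, 2.4) and ended near (6.5, 1.5).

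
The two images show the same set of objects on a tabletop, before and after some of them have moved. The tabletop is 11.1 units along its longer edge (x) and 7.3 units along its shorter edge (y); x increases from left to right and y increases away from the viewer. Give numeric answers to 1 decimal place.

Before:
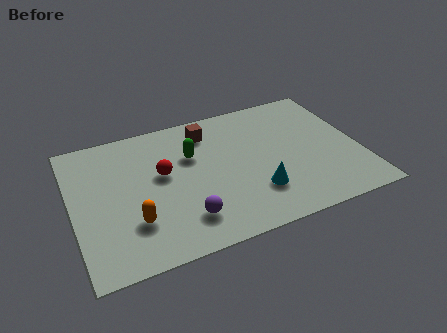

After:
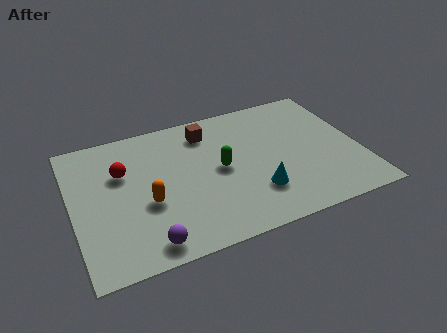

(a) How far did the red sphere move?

1.6

The red sphere was near (3.5, 4.2) before and (2.0, 4.8) after, so it travelled √(1.5² + 0.6²) ≈ 1.6 units.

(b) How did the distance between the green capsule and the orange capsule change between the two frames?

-0.7

Before: roughly 3.7 units apart; after: 3.0. That's 0.7 units closer together.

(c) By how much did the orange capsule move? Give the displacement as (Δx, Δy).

(0.6, 0.8)

From the two frames, the orange capsule sits at roughly (2.2, 2.1) before and (2.8, 2.9) after.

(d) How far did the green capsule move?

1.5

The green capsule moved from about (4.7, 4.8) to (5.7, 3.7), a distance of √(1.0² + 1.1²) ≈ 1.5.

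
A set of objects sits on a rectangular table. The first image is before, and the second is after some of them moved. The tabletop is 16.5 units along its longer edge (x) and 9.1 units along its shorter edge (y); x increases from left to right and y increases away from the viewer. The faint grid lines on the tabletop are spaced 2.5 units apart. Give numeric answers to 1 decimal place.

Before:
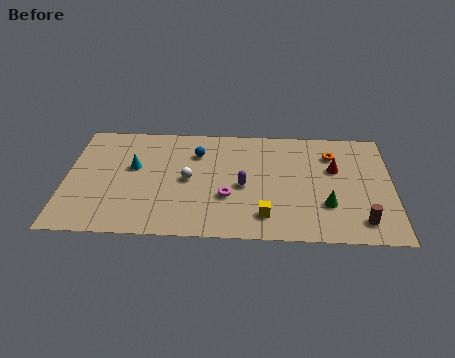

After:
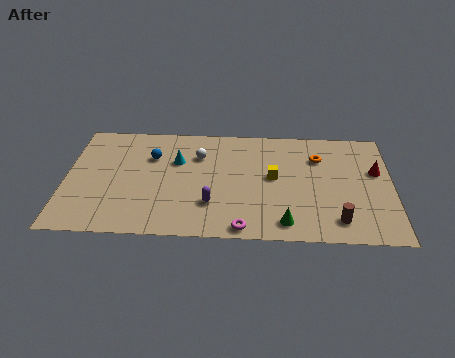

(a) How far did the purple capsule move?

2.2

The purple capsule was near (9.0, 4.1) before and (7.4, 2.6) after, so it travelled √(1.6² + 1.5²) ≈ 2.2 units.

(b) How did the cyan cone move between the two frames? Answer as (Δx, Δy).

(2.2, 0.6)

From the two frames, the cyan cone sits at roughly (3.4, 5.4) before and (5.6, 6.0) after.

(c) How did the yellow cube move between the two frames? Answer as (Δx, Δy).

(0.4, 3.1)

The yellow cube started near (10.1, 1.8) and ended near (10.5, 4.9).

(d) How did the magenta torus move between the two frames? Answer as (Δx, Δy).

(0.8, -2.4)

The magenta torus was at about (8.2, 3.2) and moved to about (9.0, 0.8).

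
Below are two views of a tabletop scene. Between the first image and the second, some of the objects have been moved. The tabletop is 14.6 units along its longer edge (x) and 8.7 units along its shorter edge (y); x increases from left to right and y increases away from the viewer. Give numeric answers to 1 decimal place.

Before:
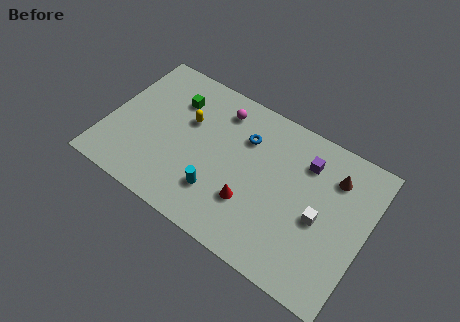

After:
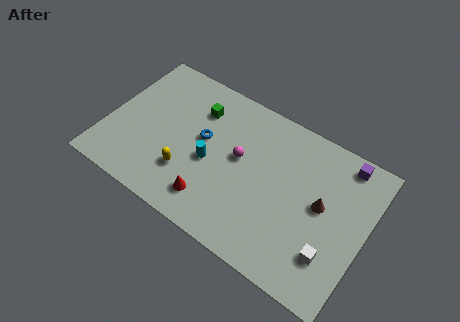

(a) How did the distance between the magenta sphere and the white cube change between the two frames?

-0.8

The distance was about 7.0 in the first image and 6.2 in the second, so they moved 0.8 units closer together.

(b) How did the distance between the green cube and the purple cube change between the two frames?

+0.8

Before: roughly 7.5 units apart; after: 8.3. That's 0.8 units further apart.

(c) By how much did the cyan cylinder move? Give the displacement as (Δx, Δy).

(-0.7, 1.5)

The cyan cylinder was at about (6.6, 2.3) and moved to about (5.9, 3.8).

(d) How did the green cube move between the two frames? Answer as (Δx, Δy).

(1.3, 0.1)

The green cube started near (3.4, 6.4) and ended near (4.7, 6.5).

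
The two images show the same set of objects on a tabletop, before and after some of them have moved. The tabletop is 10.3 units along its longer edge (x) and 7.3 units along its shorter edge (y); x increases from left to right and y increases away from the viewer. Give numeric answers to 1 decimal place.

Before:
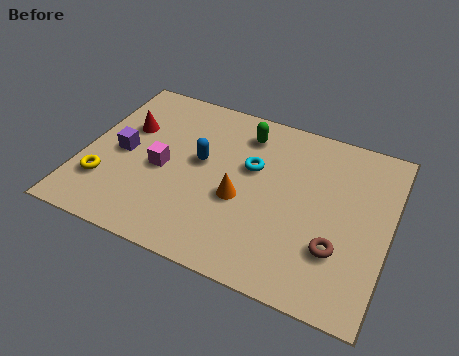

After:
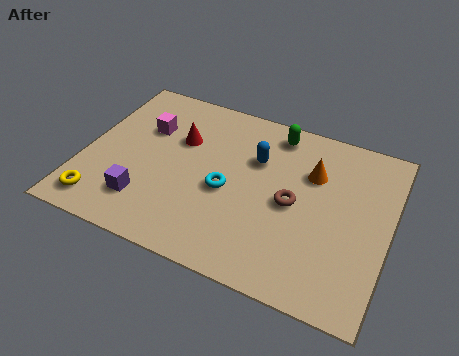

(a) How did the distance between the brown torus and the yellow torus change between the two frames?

-1.2

The distance was about 7.8 in the first image and 6.6 in the second, so they moved 1.2 units closer together.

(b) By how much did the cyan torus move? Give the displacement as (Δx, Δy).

(-0.7, -1.3)

The cyan torus was at about (5.6, 4.5) and moved to about (4.9, 3.2).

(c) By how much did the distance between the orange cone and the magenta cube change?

+3.0

They were about 2.7 units apart before and 5.7 after — 3.0 units further apart.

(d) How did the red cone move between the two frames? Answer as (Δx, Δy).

(1.8, 0.1)

The red cone started near (1.3, 4.7) and ended near (3.1, 4.8).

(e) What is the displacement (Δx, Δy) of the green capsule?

(1.0, 0.4)

From the two frames, the green capsule sits at roughly (5.2, 5.9) before and (6.2, 6.3) after.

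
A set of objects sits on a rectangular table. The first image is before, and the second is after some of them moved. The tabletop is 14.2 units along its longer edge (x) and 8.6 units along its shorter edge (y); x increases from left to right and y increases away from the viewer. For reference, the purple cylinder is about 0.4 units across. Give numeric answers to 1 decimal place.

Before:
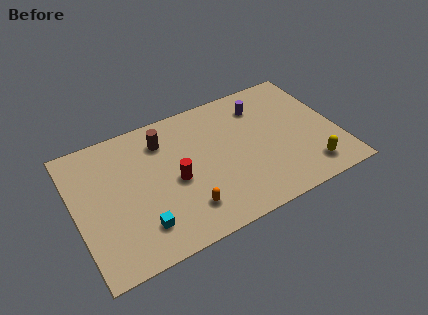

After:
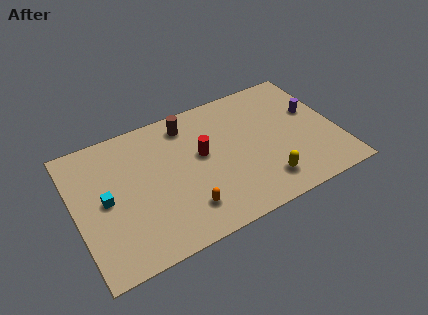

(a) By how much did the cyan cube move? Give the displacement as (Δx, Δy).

(-1.6, 2.4)

The cyan cube started near (3.2, 1.9) and ended near (1.6, 4.3).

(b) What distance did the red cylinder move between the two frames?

1.9

From (5.3, 3.9) to (6.9, 4.9), the red cylinder covered √(1.6² + 1.0²) ≈ 1.9 units.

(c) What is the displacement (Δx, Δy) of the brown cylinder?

(1.4, 0.5)

From the two frames, the brown cylinder sits at roughly (5.0, 6.7) before and (6.4, 7.2) after.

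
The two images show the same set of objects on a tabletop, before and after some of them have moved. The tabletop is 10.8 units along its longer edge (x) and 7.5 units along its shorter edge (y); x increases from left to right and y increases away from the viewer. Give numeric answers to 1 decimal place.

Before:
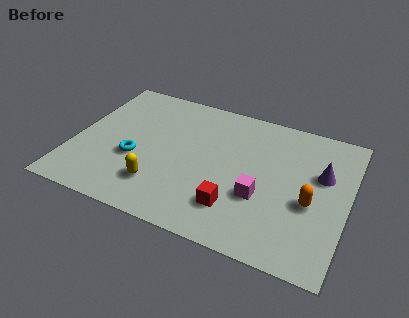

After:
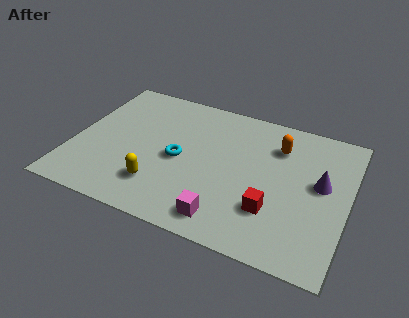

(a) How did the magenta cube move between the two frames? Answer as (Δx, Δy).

(-1.2, -1.6)

The magenta cube was at about (7.5, 2.7) and moved to about (6.3, 1.1).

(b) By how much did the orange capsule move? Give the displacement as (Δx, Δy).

(-1.5, 2.5)

The orange capsule started near (9.4, 3.1) and ended near (7.9, 5.6).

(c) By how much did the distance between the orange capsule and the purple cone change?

+0.7

Before: roughly 1.6 units apart; after: 2.3. That's 0.7 units further apart.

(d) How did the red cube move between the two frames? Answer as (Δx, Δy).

(1.4, 0.4)

From the two frames, the red cube sits at roughly (6.6, 1.8) before and (8.0, 2.2) after.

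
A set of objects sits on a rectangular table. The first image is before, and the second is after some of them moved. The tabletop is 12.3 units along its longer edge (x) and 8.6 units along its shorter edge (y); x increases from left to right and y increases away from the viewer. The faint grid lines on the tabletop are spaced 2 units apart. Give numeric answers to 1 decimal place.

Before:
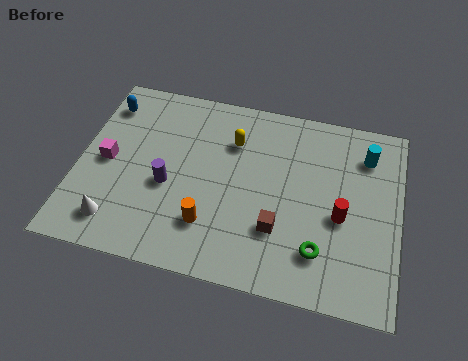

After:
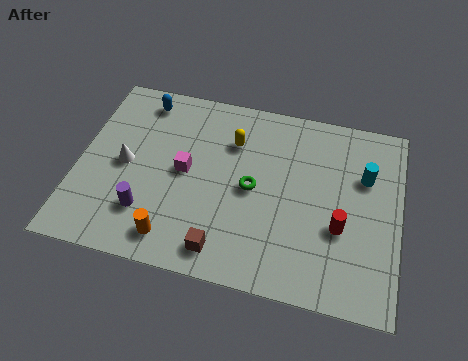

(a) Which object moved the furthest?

the green torus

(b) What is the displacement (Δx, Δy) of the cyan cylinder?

(0.0, -1.0)

The cyan cylinder was at about (10.9, 6.7) and moved to about (10.9, 5.7).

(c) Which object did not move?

the yellow capsule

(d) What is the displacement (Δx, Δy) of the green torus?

(-2.7, 2.2)

The green torus started near (9.4, 2.0) and ended near (6.7, 4.2).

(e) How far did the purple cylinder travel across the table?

1.6

The purple cylinder moved from about (3.5, 3.6) to (2.8, 2.2), a distance of √(0.7² + 1.4²) ≈ 1.6.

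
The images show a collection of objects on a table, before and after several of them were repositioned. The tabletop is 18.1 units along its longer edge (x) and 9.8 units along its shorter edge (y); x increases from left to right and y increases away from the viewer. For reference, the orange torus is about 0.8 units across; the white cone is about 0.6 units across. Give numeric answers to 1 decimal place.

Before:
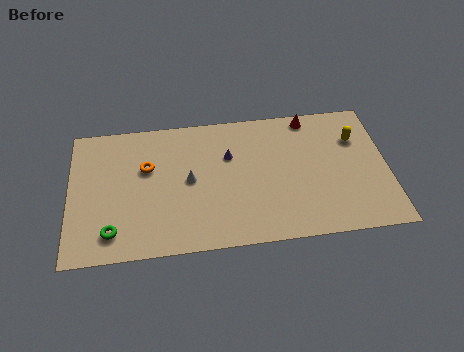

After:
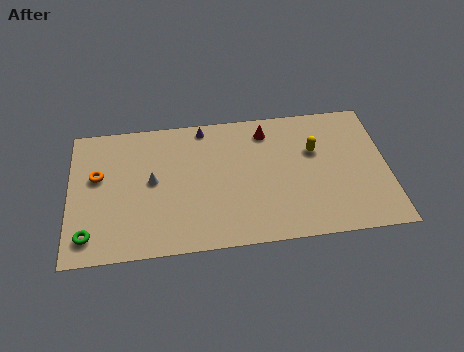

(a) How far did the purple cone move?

2.7

The purple cone was near (9.1, 6.5) before and (7.7, 8.8) after, so it travelled √(1.4² + 2.3²) ≈ 2.7 units.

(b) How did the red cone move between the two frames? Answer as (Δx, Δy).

(-2.5, -0.7)

From the two frames, the red cone sits at roughly (13.8, 8.8) before and (11.3, 8.1) after.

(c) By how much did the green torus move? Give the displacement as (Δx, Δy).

(-1.3, -0.1)

The green torus was at about (2.4, 1.8) and moved to about (1.1, 1.7).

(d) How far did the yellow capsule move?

2.5

The yellow capsule moved from about (16.4, 6.9) to (14.0, 6.3), a distance of √(2.4² + 0.6²) ≈ 2.5.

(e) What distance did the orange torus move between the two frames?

2.8

The orange torus was near (4.4, 6.2) before and (1.6, 5.9) after, so it travelled √(2.8² + 0.3²) ≈ 2.8 units.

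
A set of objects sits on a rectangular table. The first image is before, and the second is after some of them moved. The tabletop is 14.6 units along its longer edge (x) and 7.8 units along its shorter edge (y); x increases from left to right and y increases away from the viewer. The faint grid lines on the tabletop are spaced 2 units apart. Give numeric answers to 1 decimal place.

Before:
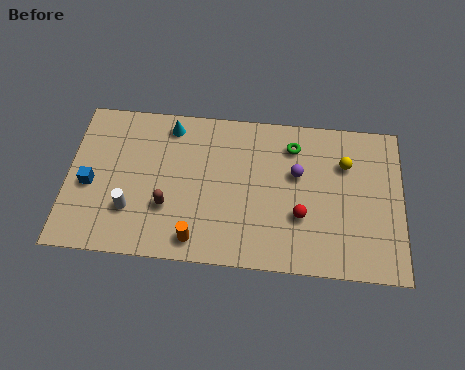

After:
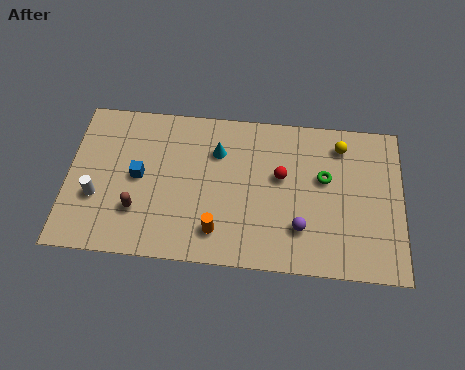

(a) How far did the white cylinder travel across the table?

1.6

The white cylinder was near (2.8, 2.3) before and (1.3, 2.8) after, so it travelled √(1.5² + 0.5²) ≈ 1.6 units.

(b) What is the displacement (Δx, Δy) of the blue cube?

(2.1, 0.6)

The blue cube started near (1.0, 3.4) and ended near (3.1, 4.0).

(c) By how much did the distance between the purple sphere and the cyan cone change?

-0.8

Before: roughly 5.9 units apart; after: 5.1. That's 0.8 units closer together.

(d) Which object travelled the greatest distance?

the purple sphere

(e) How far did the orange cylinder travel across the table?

1.0

From (5.7, 1.1) to (6.6, 1.6), the orange cylinder covered √(0.9² + 0.5²) ≈ 1.0 units.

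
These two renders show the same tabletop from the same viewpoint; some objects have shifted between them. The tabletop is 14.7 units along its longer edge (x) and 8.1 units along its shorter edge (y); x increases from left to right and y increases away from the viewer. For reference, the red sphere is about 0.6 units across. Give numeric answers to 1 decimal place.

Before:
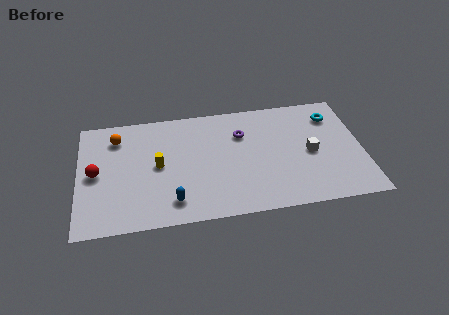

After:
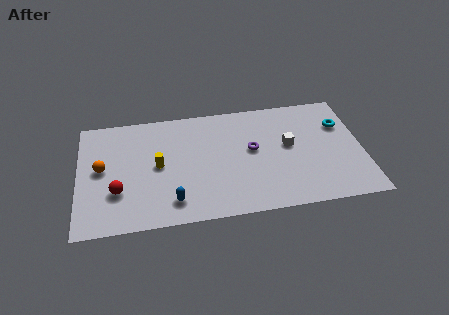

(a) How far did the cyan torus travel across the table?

0.8

The cyan torus was near (13.3, 6.3) before and (13.7, 5.6) after, so it travelled √(0.4² + 0.7²) ≈ 0.8 units.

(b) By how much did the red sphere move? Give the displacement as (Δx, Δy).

(1.1, -1.4)

The red sphere was at about (0.9, 4.0) and moved to about (2.0, 2.6).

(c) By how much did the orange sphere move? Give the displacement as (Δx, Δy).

(-0.8, -2.1)

From the two frames, the orange sphere sits at roughly (2.0, 6.4) before and (1.2, 4.3) after.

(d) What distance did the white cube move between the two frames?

1.3

The white cube was near (12.0, 3.8) before and (10.9, 4.5) after, so it travelled √(1.1² + 0.7²) ≈ 1.3 units.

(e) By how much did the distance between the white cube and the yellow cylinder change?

-1.1

The distance was about 7.9 in the first image and 6.8 in the second, so they moved 1.1 units closer together.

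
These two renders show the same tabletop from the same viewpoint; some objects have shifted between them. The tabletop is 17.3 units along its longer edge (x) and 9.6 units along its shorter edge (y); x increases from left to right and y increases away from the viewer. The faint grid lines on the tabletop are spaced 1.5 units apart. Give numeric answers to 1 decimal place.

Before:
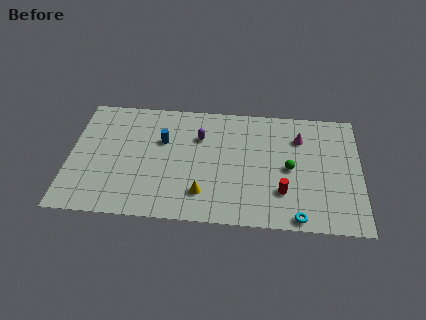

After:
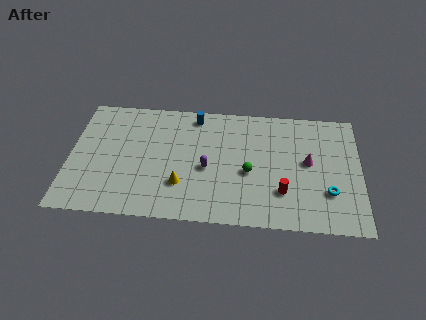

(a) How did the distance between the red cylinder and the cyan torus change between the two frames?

+0.6

Before: roughly 2.1 units apart; after: 2.7. That's 0.6 units further apart.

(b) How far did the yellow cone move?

1.4

The yellow cone moved from about (8.0, 2.2) to (6.7, 2.8), a distance of √(1.3² + 0.6²) ≈ 1.4.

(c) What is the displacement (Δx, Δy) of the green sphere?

(-2.4, -0.5)

From the two frames, the green sphere sits at roughly (13.1, 4.6) before and (10.7, 4.1) after.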